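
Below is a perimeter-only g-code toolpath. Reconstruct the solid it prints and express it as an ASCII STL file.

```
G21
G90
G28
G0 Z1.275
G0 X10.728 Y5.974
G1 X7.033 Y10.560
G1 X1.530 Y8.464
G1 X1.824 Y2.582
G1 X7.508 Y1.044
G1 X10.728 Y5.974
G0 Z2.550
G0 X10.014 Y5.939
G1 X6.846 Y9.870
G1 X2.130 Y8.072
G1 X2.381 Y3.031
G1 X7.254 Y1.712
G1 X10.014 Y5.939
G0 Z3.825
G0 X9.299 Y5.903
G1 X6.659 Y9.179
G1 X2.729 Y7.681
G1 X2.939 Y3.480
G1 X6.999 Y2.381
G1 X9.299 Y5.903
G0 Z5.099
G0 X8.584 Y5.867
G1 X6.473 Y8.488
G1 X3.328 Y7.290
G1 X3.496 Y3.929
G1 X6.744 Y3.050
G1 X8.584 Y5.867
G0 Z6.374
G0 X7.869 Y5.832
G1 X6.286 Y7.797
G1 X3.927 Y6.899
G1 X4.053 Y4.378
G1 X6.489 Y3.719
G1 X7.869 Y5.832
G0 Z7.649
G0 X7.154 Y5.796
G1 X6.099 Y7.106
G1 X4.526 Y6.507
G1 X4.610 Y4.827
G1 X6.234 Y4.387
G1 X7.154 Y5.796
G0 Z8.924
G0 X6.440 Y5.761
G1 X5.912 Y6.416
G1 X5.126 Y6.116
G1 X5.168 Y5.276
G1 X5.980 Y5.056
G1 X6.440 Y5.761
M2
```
solid part
  facet normal 0.0000 0.0000 -1.0000
    outer loop
      vertex 0.931 8.855 0.000
      vertex 7.220 11.251 0.000
      vertex 11.443 6.010 0.000
    endloop
  endfacet
  facet normal 0.0000 0.0000 -1.0000
    outer loop
      vertex 1.267 2.133 0.000
      vertex 0.931 8.855 0.000
      vertex 11.443 6.010 0.000
    endloop
  endfacet
  facet normal 0.0000 0.0000 -1.0000
    outer loop
      vertex 7.763 0.375 0.000
      vertex 1.267 2.133 0.000
      vertex 11.443 6.010 0.000
    endloop
  endfacet
  facet normal 0.7090 0.5713 0.4135
    outer loop
      vertex 11.443 6.010 0.000
      vertex 7.220 11.251 0.000
      vertex 5.725 5.725 10.199
    endloop
  endfacet
  facet normal -0.3242 0.8509 0.4135
    outer loop
      vertex 7.220 11.251 0.000
      vertex 0.931 8.855 0.000
      vertex 5.725 5.725 10.199
    endloop
  endfacet
  facet normal -0.9094 -0.0455 0.4135
    outer loop
      vertex 0.931 8.855 0.000
      vertex 1.267 2.133 0.000
      vertex 5.725 5.725 10.199
    endloop
  endfacet
  facet normal -0.2379 -0.8789 0.4135
    outer loop
      vertex 1.267 2.133 0.000
      vertex 7.763 0.375 0.000
      vertex 5.725 5.725 10.199
    endloop
  endfacet
  facet normal 0.7623 -0.4979 0.4135
    outer loop
      vertex 7.763 0.375 0.000
      vertex 11.443 6.010 0.000
      vertex 5.725 5.725 10.199
    endloop
  endfacet
endsolid part

The G0 Z moves step by Δz≈1.275 mm. The G1 loops shrink linearly with z, so the solid tapers from its base footprint up to z≈10.2. Closing with a flat bottom cap and the tapered top and triangulating gives 8 facets — a regular 5-sided pyramid, base circumscribed radius ≈ 5.72 mm, apex at z ≈ 10.2 mm.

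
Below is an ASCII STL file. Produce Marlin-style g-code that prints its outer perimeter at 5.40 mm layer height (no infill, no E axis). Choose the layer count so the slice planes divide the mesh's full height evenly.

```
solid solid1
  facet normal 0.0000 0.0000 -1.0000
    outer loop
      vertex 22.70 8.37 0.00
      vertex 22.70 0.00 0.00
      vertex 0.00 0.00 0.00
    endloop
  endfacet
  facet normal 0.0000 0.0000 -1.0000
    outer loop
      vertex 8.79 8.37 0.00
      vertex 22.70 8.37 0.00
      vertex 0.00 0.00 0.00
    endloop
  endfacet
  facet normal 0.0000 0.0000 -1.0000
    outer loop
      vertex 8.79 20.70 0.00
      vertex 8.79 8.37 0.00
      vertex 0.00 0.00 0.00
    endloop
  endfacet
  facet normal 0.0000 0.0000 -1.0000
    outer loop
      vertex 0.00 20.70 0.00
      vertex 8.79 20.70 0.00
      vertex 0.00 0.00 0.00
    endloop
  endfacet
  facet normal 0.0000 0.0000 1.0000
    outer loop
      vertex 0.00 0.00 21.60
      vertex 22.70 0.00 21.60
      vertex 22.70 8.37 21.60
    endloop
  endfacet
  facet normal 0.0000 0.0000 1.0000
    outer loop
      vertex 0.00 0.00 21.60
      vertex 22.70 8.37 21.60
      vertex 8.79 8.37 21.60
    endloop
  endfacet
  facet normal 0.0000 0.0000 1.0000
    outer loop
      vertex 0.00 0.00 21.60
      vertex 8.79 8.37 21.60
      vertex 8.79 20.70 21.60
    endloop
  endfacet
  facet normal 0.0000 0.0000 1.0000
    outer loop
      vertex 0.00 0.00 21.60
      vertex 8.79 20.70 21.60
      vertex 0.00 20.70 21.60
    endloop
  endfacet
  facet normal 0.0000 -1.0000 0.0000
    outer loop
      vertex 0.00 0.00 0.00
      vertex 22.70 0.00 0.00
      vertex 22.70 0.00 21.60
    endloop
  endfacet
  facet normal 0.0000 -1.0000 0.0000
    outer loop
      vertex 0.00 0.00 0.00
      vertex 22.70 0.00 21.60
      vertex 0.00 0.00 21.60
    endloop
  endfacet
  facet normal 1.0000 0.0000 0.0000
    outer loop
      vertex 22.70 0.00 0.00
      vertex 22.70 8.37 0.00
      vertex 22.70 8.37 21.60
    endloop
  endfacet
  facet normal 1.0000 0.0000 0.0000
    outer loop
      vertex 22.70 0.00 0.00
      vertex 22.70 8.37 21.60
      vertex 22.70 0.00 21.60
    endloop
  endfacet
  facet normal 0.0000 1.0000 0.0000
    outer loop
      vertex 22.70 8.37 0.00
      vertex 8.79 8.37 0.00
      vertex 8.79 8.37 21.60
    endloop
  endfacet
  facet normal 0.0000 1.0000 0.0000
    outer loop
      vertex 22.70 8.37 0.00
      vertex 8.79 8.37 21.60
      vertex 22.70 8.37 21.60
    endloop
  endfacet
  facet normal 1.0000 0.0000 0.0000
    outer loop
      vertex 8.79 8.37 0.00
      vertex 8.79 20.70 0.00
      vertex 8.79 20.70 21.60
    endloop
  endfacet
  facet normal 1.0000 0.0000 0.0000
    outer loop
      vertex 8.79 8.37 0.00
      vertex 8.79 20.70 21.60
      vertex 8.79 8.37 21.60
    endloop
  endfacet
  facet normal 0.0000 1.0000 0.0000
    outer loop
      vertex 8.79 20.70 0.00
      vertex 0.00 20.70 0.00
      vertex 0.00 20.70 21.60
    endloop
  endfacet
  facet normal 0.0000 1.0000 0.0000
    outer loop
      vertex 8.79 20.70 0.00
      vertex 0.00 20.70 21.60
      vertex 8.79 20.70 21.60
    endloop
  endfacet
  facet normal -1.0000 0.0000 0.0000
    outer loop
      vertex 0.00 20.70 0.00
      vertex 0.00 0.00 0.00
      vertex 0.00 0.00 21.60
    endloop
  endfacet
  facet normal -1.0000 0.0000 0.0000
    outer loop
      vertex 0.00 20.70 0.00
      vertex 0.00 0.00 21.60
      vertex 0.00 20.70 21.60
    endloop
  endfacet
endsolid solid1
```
; perimeter-only toolpath
G21 ; units = mm
G90 ; absolute positioning
G28 ; home
; layer 1
G0 Z5.40
G0 X0.00 Y0.00
G1 X22.70 Y0.00
G1 X22.70 Y8.37
G1 X8.79 Y8.37
G1 X8.79 Y20.70
G1 X0.00 Y20.70
G1 X0.00 Y0.00
; layer 2
G0 Z10.80
G0 X0.00 Y0.00
G1 X22.70 Y0.00
G1 X22.70 Y8.37
G1 X8.79 Y8.37
G1 X8.79 Y20.70
G1 X0.00 Y20.70
G1 X0.00 Y0.00
; layer 3
G0 Z16.20
G0 X0.00 Y0.00
G1 X22.70 Y0.00
G1 X22.70 Y8.37
G1 X8.79 Y8.37
G1 X8.79 Y20.70
G1 X0.00 Y20.70
G1 X0.00 Y0.00
; layer 4
G0 Z21.60
G0 X0.00 Y0.00
G1 X22.70 Y0.00
G1 X22.70 Y8.37
G1 X8.79 Y8.37
G1 X8.79 Y20.70
G1 X0.00 Y20.70
G1 X0.00 Y0.00
M2 ; end

The solid is an L-shaped prism: outer 22.7 × 20.7 mm, arm thicknesses ≈ 8.37 mm (horizontal) and 8.79 mm (vertical), extruded 21.6 mm in z. Slicing at Δz = 5.40 mm — 4 equal slices spanning the solid's height, so layer i sits at z = i·h/4 — gives 4 non-empty perimeters. Each is a 6-segment closed polygon; G0 lifts to the layer z and rapids to the start vertex, then G1 traces the edges.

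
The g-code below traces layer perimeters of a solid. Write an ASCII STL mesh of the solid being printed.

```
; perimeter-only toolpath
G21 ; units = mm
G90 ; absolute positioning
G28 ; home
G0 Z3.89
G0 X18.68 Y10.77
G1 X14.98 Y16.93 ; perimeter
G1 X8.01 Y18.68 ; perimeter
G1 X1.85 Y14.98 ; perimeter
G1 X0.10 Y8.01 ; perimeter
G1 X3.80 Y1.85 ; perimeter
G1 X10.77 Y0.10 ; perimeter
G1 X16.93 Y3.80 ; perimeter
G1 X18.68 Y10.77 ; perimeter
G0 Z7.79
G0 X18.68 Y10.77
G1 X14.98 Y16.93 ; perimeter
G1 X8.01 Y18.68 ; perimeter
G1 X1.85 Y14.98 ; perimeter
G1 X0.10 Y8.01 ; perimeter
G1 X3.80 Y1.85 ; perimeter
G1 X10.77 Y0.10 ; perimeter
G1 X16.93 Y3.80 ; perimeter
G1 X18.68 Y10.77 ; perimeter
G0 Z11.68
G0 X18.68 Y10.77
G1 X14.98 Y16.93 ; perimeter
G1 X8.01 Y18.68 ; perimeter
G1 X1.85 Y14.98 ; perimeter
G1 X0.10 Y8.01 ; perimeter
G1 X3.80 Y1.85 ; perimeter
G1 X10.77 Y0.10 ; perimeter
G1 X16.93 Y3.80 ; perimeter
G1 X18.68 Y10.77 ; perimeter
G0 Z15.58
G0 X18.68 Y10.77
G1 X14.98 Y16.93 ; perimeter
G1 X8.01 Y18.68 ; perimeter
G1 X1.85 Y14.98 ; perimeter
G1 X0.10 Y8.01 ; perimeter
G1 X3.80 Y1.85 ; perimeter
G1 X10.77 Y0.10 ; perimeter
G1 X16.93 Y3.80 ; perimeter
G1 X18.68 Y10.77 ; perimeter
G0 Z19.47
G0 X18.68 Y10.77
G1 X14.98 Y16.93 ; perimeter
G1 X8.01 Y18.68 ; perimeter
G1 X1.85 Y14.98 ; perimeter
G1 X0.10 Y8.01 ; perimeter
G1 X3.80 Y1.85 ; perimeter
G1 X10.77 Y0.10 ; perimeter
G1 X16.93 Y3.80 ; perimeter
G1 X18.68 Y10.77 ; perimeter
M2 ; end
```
solid part
  facet normal 0.0000 0.0000 -1.0000
    outer loop
      vertex 8.01 18.68 0.00
      vertex 14.98 16.93 0.00
      vertex 18.68 10.77 0.00
    endloop
  endfacet
  facet normal 0.0000 0.0000 -1.0000
    outer loop
      vertex 1.85 14.98 0.00
      vertex 8.01 18.68 0.00
      vertex 18.68 10.77 0.00
    endloop
  endfacet
  facet normal 0.0000 0.0000 -1.0000
    outer loop
      vertex 0.10 8.01 0.00
      vertex 1.85 14.98 0.00
      vertex 18.68 10.77 0.00
    endloop
  endfacet
  facet normal 0.0000 0.0000 -1.0000
    outer loop
      vertex 3.80 1.85 0.00
      vertex 0.10 8.01 0.00
      vertex 18.68 10.77 0.00
    endloop
  endfacet
  facet normal 0.0000 0.0000 -1.0000
    outer loop
      vertex 10.77 0.10 0.00
      vertex 3.80 1.85 0.00
      vertex 18.68 10.77 0.00
    endloop
  endfacet
  facet normal 0.0000 0.0000 -1.0000
    outer loop
      vertex 16.93 3.80 0.00
      vertex 10.77 0.10 0.00
      vertex 18.68 10.77 0.00
    endloop
  endfacet
  facet normal 0.0000 0.0000 1.0000
    outer loop
      vertex 18.68 10.77 19.47
      vertex 14.98 16.93 19.47
      vertex 8.01 18.68 19.47
    endloop
  endfacet
  facet normal 0.0000 0.0000 1.0000
    outer loop
      vertex 18.68 10.77 19.47
      vertex 8.01 18.68 19.47
      vertex 1.85 14.98 19.47
    endloop
  endfacet
  facet normal 0.0000 0.0000 1.0000
    outer loop
      vertex 18.68 10.77 19.47
      vertex 1.85 14.98 19.47
      vertex 0.10 8.01 19.47
    endloop
  endfacet
  facet normal 0.0000 0.0000 1.0000
    outer loop
      vertex 18.68 10.77 19.47
      vertex 0.10 8.01 19.47
      vertex 3.80 1.85 19.47
    endloop
  endfacet
  facet normal 0.0000 0.0000 1.0000
    outer loop
      vertex 18.68 10.77 19.47
      vertex 3.80 1.85 19.47
      vertex 10.77 0.10 19.47
    endloop
  endfacet
  facet normal 0.0000 0.0000 1.0000
    outer loop
      vertex 18.68 10.77 19.47
      vertex 10.77 0.10 19.47
      vertex 16.93 3.80 19.47
    endloop
  endfacet
  facet normal 0.8572 0.5149 0.0000
    outer loop
      vertex 18.68 10.77 0.00
      vertex 14.98 16.93 0.00
      vertex 14.98 16.93 19.47
    endloop
  endfacet
  facet normal 0.8572 0.5149 0.0000
    outer loop
      vertex 18.68 10.77 0.00
      vertex 14.98 16.93 19.47
      vertex 18.68 10.77 19.47
    endloop
  endfacet
  facet normal 0.2435 0.9699 0.0000
    outer loop
      vertex 14.98 16.93 0.00
      vertex 8.01 18.68 0.00
      vertex 8.01 18.68 19.47
    endloop
  endfacet
  facet normal 0.2435 0.9699 0.0000
    outer loop
      vertex 14.98 16.93 0.00
      vertex 8.01 18.68 19.47
      vertex 14.98 16.93 19.47
    endloop
  endfacet
  facet normal -0.5149 0.8572 0.0000
    outer loop
      vertex 8.01 18.68 0.00
      vertex 1.85 14.98 0.00
      vertex 1.85 14.98 19.47
    endloop
  endfacet
  facet normal -0.5149 0.8572 0.0000
    outer loop
      vertex 8.01 18.68 0.00
      vertex 1.85 14.98 19.47
      vertex 8.01 18.68 19.47
    endloop
  endfacet
  facet normal -0.9699 0.2435 0.0000
    outer loop
      vertex 1.85 14.98 0.00
      vertex 0.10 8.01 0.00
      vertex 0.10 8.01 19.47
    endloop
  endfacet
  facet normal -0.9699 0.2435 0.0000
    outer loop
      vertex 1.85 14.98 0.00
      vertex 0.10 8.01 19.47
      vertex 1.85 14.98 19.47
    endloop
  endfacet
  facet normal -0.8572 -0.5149 0.0000
    outer loop
      vertex 0.10 8.01 0.00
      vertex 3.80 1.85 0.00
      vertex 3.80 1.85 19.47
    endloop
  endfacet
  facet normal -0.8572 -0.5149 0.0000
    outer loop
      vertex 0.10 8.01 0.00
      vertex 3.80 1.85 19.47
      vertex 0.10 8.01 19.47
    endloop
  endfacet
  facet normal -0.2435 -0.9699 0.0000
    outer loop
      vertex 3.80 1.85 0.00
      vertex 10.77 0.10 0.00
      vertex 10.77 0.10 19.47
    endloop
  endfacet
  facet normal -0.2435 -0.9699 0.0000
    outer loop
      vertex 3.80 1.85 0.00
      vertex 10.77 0.10 19.47
      vertex 3.80 1.85 19.47
    endloop
  endfacet
  facet normal 0.5149 -0.8572 0.0000
    outer loop
      vertex 10.77 0.10 0.00
      vertex 16.93 3.80 0.00
      vertex 16.93 3.80 19.47
    endloop
  endfacet
  facet normal 0.5149 -0.8572 0.0000
    outer loop
      vertex 10.77 0.10 0.00
      vertex 16.93 3.80 19.47
      vertex 10.77 0.10 19.47
    endloop
  endfacet
  facet normal 0.9699 -0.2435 0.0000
    outer loop
      vertex 16.93 3.80 0.00
      vertex 18.68 10.77 0.00
      vertex 18.68 10.77 19.47
    endloop
  endfacet
  facet normal 0.9699 -0.2435 0.0000
    outer loop
      vertex 16.93 3.80 0.00
      vertex 18.68 10.77 19.47
      vertex 16.93 3.80 19.47
    endloop
  endfacet
endsolid part

The G0 Z moves step by Δz≈3.89 mm. Every layer's G1 loop is the same polygon, so the solid is a straight extrusion of it from z=0 to z≈19.5. Closing with flat bottom and top caps and triangulating gives 28 facets — a regular 8-sided prism (a cylinder approximated with 8 flat sides), circumscribed radius ≈ 9.39 mm, height ≈ 19.5 mm.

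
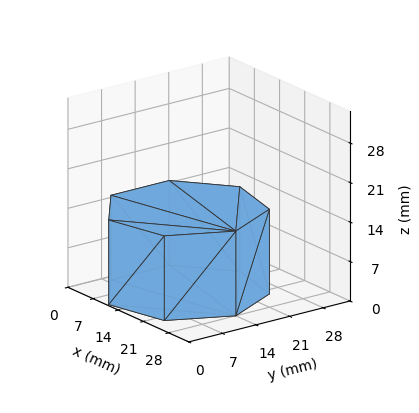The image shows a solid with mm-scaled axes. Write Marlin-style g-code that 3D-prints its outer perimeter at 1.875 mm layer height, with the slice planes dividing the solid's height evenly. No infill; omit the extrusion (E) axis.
Reading the render: the shape is a regular 7-sided prism (a cylinder approximated with 7 flat sides), circumscribed radius ≈ 14 mm, height ≈ 15 mm (dimensions read to the nearest mm from the axis ticks). For the g-code, the solid's height is divided into equal slices at the stated Δz and each level perimeter traced with G1 moves after a G0 lift.

; perimeter-only toolpath
G21 ; units = mm
G90 ; absolute positioning
G28 ; home
; layer 1
G0 Z1.875
G0 X28.000 Y14.000
G1 X22.729 Y24.946
G1 X10.885 Y27.649
G1 X1.386 Y20.074
G1 X1.386 Y7.926
G1 X10.885 Y0.351
G1 X22.729 Y3.054
G1 X28.000 Y14.000
; layer 2
G0 Z3.750
G0 X28.000 Y14.000
G1 X22.729 Y24.946
G1 X10.885 Y27.649
G1 X1.386 Y20.074
G1 X1.386 Y7.926
G1 X10.885 Y0.351
G1 X22.729 Y3.054
G1 X28.000 Y14.000
; layer 3
G0 Z5.625
G0 X28.000 Y14.000
G1 X22.729 Y24.946
G1 X10.885 Y27.649
G1 X1.386 Y20.074
G1 X1.386 Y7.926
G1 X10.885 Y0.351
G1 X22.729 Y3.054
G1 X28.000 Y14.000
; layer 4
G0 Z7.500
G0 X28.000 Y14.000
G1 X22.729 Y24.946
G1 X10.885 Y27.649
G1 X1.386 Y20.074
G1 X1.386 Y7.926
G1 X10.885 Y0.351
G1 X22.729 Y3.054
G1 X28.000 Y14.000
; layer 5
G0 Z9.375
G0 X28.000 Y14.000
G1 X22.729 Y24.946
G1 X10.885 Y27.649
G1 X1.386 Y20.074
G1 X1.386 Y7.926
G1 X10.885 Y0.351
G1 X22.729 Y3.054
G1 X28.000 Y14.000
; layer 6
G0 Z11.250
G0 X28.000 Y14.000
G1 X22.729 Y24.946
G1 X10.885 Y27.649
G1 X1.386 Y20.074
G1 X1.386 Y7.926
G1 X10.885 Y0.351
G1 X22.729 Y3.054
G1 X28.000 Y14.000
; layer 7
G0 Z13.125
G0 X28.000 Y14.000
G1 X22.729 Y24.946
G1 X10.885 Y27.649
G1 X1.386 Y20.074
G1 X1.386 Y7.926
G1 X10.885 Y0.351
G1 X22.729 Y3.054
G1 X28.000 Y14.000
; layer 8
G0 Z15.000
G0 X28.000 Y14.000
G1 X22.729 Y24.946
G1 X10.885 Y27.649
G1 X1.386 Y20.074
G1 X1.386 Y7.926
G1 X10.885 Y0.351
G1 X22.729 Y3.054
G1 X28.000 Y14.000
M2 ; end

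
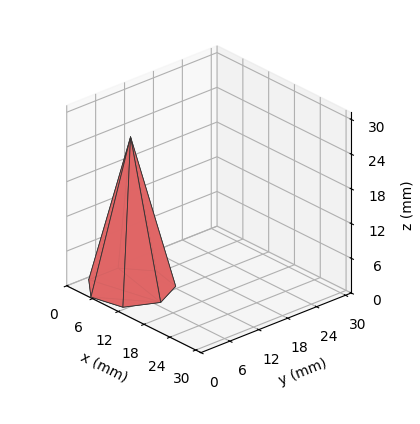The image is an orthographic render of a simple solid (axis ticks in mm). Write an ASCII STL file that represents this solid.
Reading the render: the shape is a regular 7-sided pyramid, base circumscribed radius ≈ 7 mm, apex at z ≈ 26 mm (dimensions read to the nearest mm from the axis ticks). For the STL, each face is triangulated and given an outward normal.

solid part
  facet normal 0.0000 0.0000 -1.0000
    outer loop
      vertex 5.44 13.82 0.00
      vertex 11.36 12.47 0.00
      vertex 14.00 7.00 0.00
    endloop
  endfacet
  facet normal 0.0000 0.0000 -1.0000
    outer loop
      vertex 0.69 10.04 0.00
      vertex 5.44 13.82 0.00
      vertex 14.00 7.00 0.00
    endloop
  endfacet
  facet normal 0.0000 0.0000 -1.0000
    outer loop
      vertex 0.69 3.96 0.00
      vertex 0.69 10.04 0.00
      vertex 14.00 7.00 0.00
    endloop
  endfacet
  facet normal 0.0000 0.0000 -1.0000
    outer loop
      vertex 5.44 0.18 0.00
      vertex 0.69 3.96 0.00
      vertex 14.00 7.00 0.00
    endloop
  endfacet
  facet normal 0.0000 0.0000 -1.0000
    outer loop
      vertex 11.36 1.53 0.00
      vertex 5.44 0.18 0.00
      vertex 14.00 7.00 0.00
    endloop
  endfacet
  facet normal 0.8752 0.4224 0.2356
    outer loop
      vertex 14.00 7.00 0.00
      vertex 11.36 12.47 0.00
      vertex 7.00 7.00 26.00
    endloop
  endfacet
  facet normal 0.2161 0.9475 0.2356
    outer loop
      vertex 11.36 12.47 0.00
      vertex 5.44 13.82 0.00
      vertex 7.00 7.00 26.00
    endloop
  endfacet
  facet normal -0.6051 0.7604 0.2358
    outer loop
      vertex 5.44 13.82 0.00
      vertex 0.69 10.04 0.00
      vertex 7.00 7.00 26.00
    endloop
  endfacet
  facet normal -0.9718 0.0000 0.2358
    outer loop
      vertex 0.69 10.04 0.00
      vertex 0.69 3.96 0.00
      vertex 7.00 7.00 26.00
    endloop
  endfacet
  facet normal -0.6051 -0.7604 0.2358
    outer loop
      vertex 0.69 3.96 0.00
      vertex 5.44 0.18 0.00
      vertex 7.00 7.00 26.00
    endloop
  endfacet
  facet normal 0.2161 -0.9475 0.2356
    outer loop
      vertex 5.44 0.18 0.00
      vertex 11.36 1.53 0.00
      vertex 7.00 7.00 26.00
    endloop
  endfacet
  facet normal 0.8752 -0.4224 0.2356
    outer loop
      vertex 11.36 1.53 0.00
      vertex 14.00 7.00 0.00
      vertex 7.00 7.00 26.00
    endloop
  endfacet
endsolid part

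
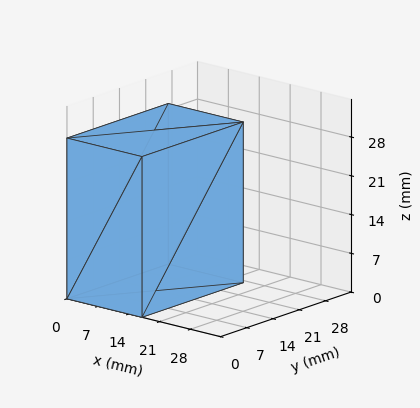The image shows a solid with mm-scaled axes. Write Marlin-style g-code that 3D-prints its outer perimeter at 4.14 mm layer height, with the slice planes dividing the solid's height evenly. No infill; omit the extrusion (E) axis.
Reading the render: the shape is a rectangular box, roughly 17 × 27 mm footprint and 29 mm tall (dimensions read to the nearest mm from the axis ticks). For the g-code, the solid's height is divided into equal slices at the stated Δz and each level perimeter traced with G1 moves after a G0 lift.

; perimeter-only toolpath
G21 ; units = mm
G90 ; absolute positioning
G28 ; home
; layer 1
G0 Z4.14
G0 X0.00 Y0.00
G1 X17.00 Y0.00
G1 X17.00 Y27.00
G1 X0.00 Y27.00
G1 X0.00 Y0.00
; layer 2
G0 Z8.29
G0 X0.00 Y0.00
G1 X17.00 Y0.00
G1 X17.00 Y27.00
G1 X0.00 Y27.00
G1 X0.00 Y0.00
; layer 3
G0 Z12.43
G0 X0.00 Y0.00
G1 X17.00 Y0.00
G1 X17.00 Y27.00
G1 X0.00 Y27.00
G1 X0.00 Y0.00
; layer 4
G0 Z16.57
G0 X0.00 Y0.00
G1 X17.00 Y0.00
G1 X17.00 Y27.00
G1 X0.00 Y27.00
G1 X0.00 Y0.00
; layer 5
G0 Z20.71
G0 X0.00 Y0.00
G1 X17.00 Y0.00
G1 X17.00 Y27.00
G1 X0.00 Y27.00
G1 X0.00 Y0.00
; layer 6
G0 Z24.86
G0 X0.00 Y0.00
G1 X17.00 Y0.00
G1 X17.00 Y27.00
G1 X0.00 Y27.00
G1 X0.00 Y0.00
; layer 7
G0 Z29.00
G0 X0.00 Y0.00
G1 X17.00 Y0.00
G1 X17.00 Y27.00
G1 X0.00 Y27.00
G1 X0.00 Y0.00
M2 ; end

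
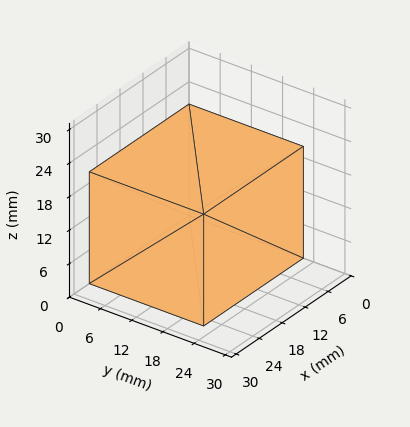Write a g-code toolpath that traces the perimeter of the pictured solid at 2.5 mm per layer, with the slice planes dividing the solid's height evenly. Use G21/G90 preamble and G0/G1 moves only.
Reading the render: the shape is a rectangular box, roughly 26 × 22 mm footprint and 20 mm tall (dimensions read to the nearest mm from the axis ticks). For the g-code, the solid's height is divided into equal slices at the stated Δz and each level perimeter traced with G1 moves after a G0 lift.

; perimeter-only toolpath
G21 ; units = mm
G90 ; absolute positioning
G28 ; home
; layer 1
G0 Z2.5
G0 X0.0 Y0.0
G1 X26.0 Y0.0
G1 X26.0 Y22.0
G1 X0.0 Y22.0
G1 X0.0 Y0.0
; layer 2
G0 Z5.0
G0 X0.0 Y0.0
G1 X26.0 Y0.0
G1 X26.0 Y22.0
G1 X0.0 Y22.0
G1 X0.0 Y0.0
; layer 3
G0 Z7.5
G0 X0.0 Y0.0
G1 X26.0 Y0.0
G1 X26.0 Y22.0
G1 X0.0 Y22.0
G1 X0.0 Y0.0
; layer 4
G0 Z10.0
G0 X0.0 Y0.0
G1 X26.0 Y0.0
G1 X26.0 Y22.0
G1 X0.0 Y22.0
G1 X0.0 Y0.0
; layer 5
G0 Z12.5
G0 X0.0 Y0.0
G1 X26.0 Y0.0
G1 X26.0 Y22.0
G1 X0.0 Y22.0
G1 X0.0 Y0.0
; layer 6
G0 Z15.0
G0 X0.0 Y0.0
G1 X26.0 Y0.0
G1 X26.0 Y22.0
G1 X0.0 Y22.0
G1 X0.0 Y0.0
; layer 7
G0 Z17.5
G0 X0.0 Y0.0
G1 X26.0 Y0.0
G1 X26.0 Y22.0
G1 X0.0 Y22.0
G1 X0.0 Y0.0
; layer 8
G0 Z20.0
G0 X0.0 Y0.0
G1 X26.0 Y0.0
G1 X26.0 Y22.0
G1 X0.0 Y22.0
G1 X0.0 Y0.0
M2 ; end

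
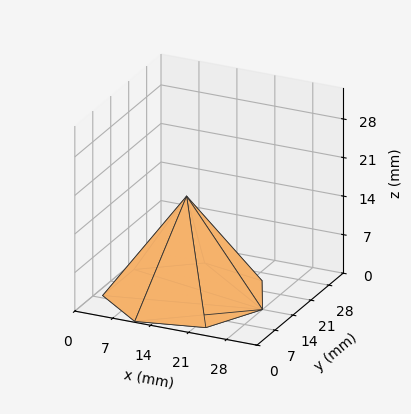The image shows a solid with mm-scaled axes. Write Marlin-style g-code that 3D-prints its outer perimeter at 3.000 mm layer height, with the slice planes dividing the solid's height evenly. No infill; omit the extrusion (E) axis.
Reading the render: the shape is a regular 7-sided pyramid, base circumscribed radius ≈ 14 mm, apex at z ≈ 18 mm (dimensions read to the nearest mm from the axis ticks). For the g-code, the solid's height is divided into equal slices at the stated Δz and each level perimeter traced with G1 moves after a G0 lift.

; perimeter-only toolpath
G21 ; units = mm
G90 ; absolute positioning
G28 ; home
; layer 1
G0 Z3.000
G0 X25.667 Y14.000
G1 X21.274 Y23.122
G1 X11.404 Y25.374
G1 X3.488 Y19.062
G1 X3.488 Y8.938
G1 X11.404 Y2.626
G1 X21.274 Y4.878
G1 X25.667 Y14.000
; layer 2
G0 Z6.000
G0 X23.333 Y14.000
G1 X19.819 Y21.297
G1 X11.923 Y23.099
G1 X5.591 Y18.049
G1 X5.591 Y9.951
G1 X11.923 Y4.901
G1 X19.819 Y6.703
G1 X23.333 Y14.000
; layer 3
G0 Z9.000
G0 X21.000 Y14.000
G1 X18.364 Y19.473
G1 X12.442 Y20.825
G1 X7.693 Y17.037
G1 X7.693 Y10.963
G1 X12.442 Y7.175
G1 X18.364 Y8.527
G1 X21.000 Y14.000
; layer 4
G0 Z12.000
G0 X18.667 Y14.000
G1 X16.910 Y17.649
G1 X12.962 Y18.550
G1 X9.795 Y16.025
G1 X9.795 Y11.975
G1 X12.962 Y9.450
G1 X16.910 Y10.351
G1 X18.667 Y14.000
; layer 5
G0 Z15.000
G0 X16.333 Y14.000
G1 X15.455 Y15.824
G1 X13.481 Y16.275
G1 X11.898 Y15.012
G1 X11.898 Y12.988
G1 X13.481 Y11.725
G1 X15.455 Y12.176
G1 X16.333 Y14.000
M2 ; end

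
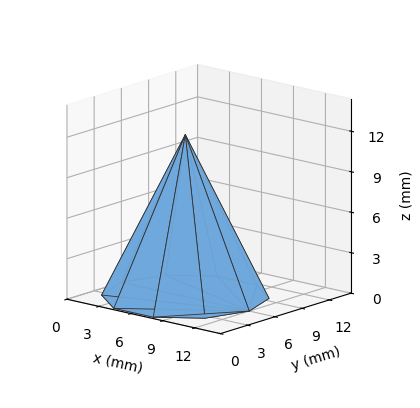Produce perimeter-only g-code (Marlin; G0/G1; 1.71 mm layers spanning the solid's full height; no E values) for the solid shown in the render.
Reading the render: the shape is a regular 10-sided pyramid, base circumscribed radius ≈ 6 mm, apex at z ≈ 12 mm (dimensions read to the nearest mm from the axis ticks). For the g-code, the solid's height is divided into equal slices at the stated Δz and each level perimeter traced with G1 moves after a G0 lift.

; perimeter-only toolpath
G21 ; units = mm
G90 ; absolute positioning
G28 ; home
; layer 1
G0 Z1.71
G0 X11.14 Y6.00
G1 X10.16 Y9.03
G1 X7.59 Y10.89
G1 X4.41 Y10.89
G1 X1.84 Y9.03
G1 X0.86 Y6.00
G1 X1.84 Y2.97
G1 X4.41 Y1.11
G1 X7.59 Y1.11
G1 X10.16 Y2.97
G1 X11.14 Y6.00
; layer 2
G0 Z3.43
G0 X10.29 Y6.00
G1 X9.46 Y8.52
G1 X7.32 Y10.08
G1 X4.68 Y10.08
G1 X2.54 Y8.52
G1 X1.71 Y6.00
G1 X2.54 Y3.48
G1 X4.68 Y1.92
G1 X7.32 Y1.92
G1 X9.46 Y3.48
G1 X10.29 Y6.00
; layer 3
G0 Z5.14
G0 X9.43 Y6.00
G1 X8.77 Y8.02
G1 X7.06 Y9.26
G1 X4.94 Y9.26
G1 X3.23 Y8.02
G1 X2.57 Y6.00
G1 X3.23 Y3.98
G1 X4.94 Y2.74
G1 X7.06 Y2.74
G1 X8.77 Y3.98
G1 X9.43 Y6.00
; layer 4
G0 Z6.86
G0 X8.57 Y6.00
G1 X8.08 Y7.51
G1 X6.79 Y8.45
G1 X5.21 Y8.45
G1 X3.92 Y7.51
G1 X3.43 Y6.00
G1 X3.92 Y4.49
G1 X5.21 Y3.55
G1 X6.79 Y3.55
G1 X8.08 Y4.49
G1 X8.57 Y6.00
; layer 5
G0 Z8.57
G0 X7.71 Y6.00
G1 X7.39 Y7.01
G1 X6.53 Y7.63
G1 X5.47 Y7.63
G1 X4.61 Y7.01
G1 X4.29 Y6.00
G1 X4.61 Y4.99
G1 X5.47 Y4.37
G1 X6.53 Y4.37
G1 X7.39 Y4.99
G1 X7.71 Y6.00
; layer 6
G0 Z10.29
G0 X6.86 Y6.00
G1 X6.69 Y6.50
G1 X6.26 Y6.82
G1 X5.74 Y6.82
G1 X5.31 Y6.50
G1 X5.14 Y6.00
G1 X5.31 Y5.50
G1 X5.74 Y5.18
G1 X6.26 Y5.18
G1 X6.69 Y5.50
G1 X6.86 Y6.00
M2 ; end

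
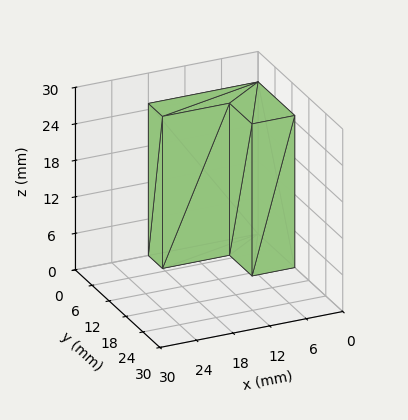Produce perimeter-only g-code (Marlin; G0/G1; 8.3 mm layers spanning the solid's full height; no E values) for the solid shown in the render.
Reading the render: the shape is an L-shaped prism: outer 18 × 13 mm, arm thicknesses ≈ 5 mm (horizontal) and 7 mm (vertical), extruded 25 mm in z (dimensions read to the nearest mm from the axis ticks). For the g-code, the solid's height is divided into equal slices at the stated Δz and each level perimeter traced with G1 moves after a G0 lift.

; perimeter-only toolpath
G21 ; units = mm
G90 ; absolute positioning
G28 ; home
; layer 1
G0 Z8.3
G0 X0.0 Y0.0
G1 X18.0 Y0.0
G1 X18.0 Y5.0
G1 X7.0 Y5.0
G1 X7.0 Y13.0
G1 X0.0 Y13.0
G1 X0.0 Y0.0
; layer 2
G0 Z16.7
G0 X0.0 Y0.0
G1 X18.0 Y0.0
G1 X18.0 Y5.0
G1 X7.0 Y5.0
G1 X7.0 Y13.0
G1 X0.0 Y13.0
G1 X0.0 Y0.0
; layer 3
G0 Z25.0
G0 X0.0 Y0.0
G1 X18.0 Y0.0
G1 X18.0 Y5.0
G1 X7.0 Y5.0
G1 X7.0 Y13.0
G1 X0.0 Y13.0
G1 X0.0 Y0.0
M2 ; end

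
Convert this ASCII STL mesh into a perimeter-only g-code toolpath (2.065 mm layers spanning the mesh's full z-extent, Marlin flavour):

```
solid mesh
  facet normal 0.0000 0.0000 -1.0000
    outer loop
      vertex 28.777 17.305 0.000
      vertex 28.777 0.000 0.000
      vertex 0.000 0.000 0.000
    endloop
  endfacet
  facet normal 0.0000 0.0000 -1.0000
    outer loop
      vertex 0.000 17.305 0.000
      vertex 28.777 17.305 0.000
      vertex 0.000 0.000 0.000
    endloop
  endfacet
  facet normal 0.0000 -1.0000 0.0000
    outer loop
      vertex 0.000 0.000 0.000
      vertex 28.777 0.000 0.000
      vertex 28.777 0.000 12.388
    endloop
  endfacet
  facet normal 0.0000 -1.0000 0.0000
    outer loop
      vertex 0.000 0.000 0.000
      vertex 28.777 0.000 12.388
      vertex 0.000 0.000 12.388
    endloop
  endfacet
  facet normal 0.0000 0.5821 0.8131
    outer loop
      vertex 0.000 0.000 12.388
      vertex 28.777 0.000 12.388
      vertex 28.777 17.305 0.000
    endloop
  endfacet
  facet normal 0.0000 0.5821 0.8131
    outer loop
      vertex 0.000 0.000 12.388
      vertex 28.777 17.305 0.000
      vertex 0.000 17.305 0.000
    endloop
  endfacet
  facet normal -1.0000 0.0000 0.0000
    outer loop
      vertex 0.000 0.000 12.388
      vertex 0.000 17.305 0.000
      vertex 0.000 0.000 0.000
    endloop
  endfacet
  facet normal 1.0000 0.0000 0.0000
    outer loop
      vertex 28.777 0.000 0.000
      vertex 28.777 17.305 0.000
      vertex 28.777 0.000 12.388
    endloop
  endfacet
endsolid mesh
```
; perimeter-only toolpath
G21 ; units = mm
G90 ; absolute positioning
G28 ; home
; layer 1
G0 Z2.065
G0 X0.000 Y0.000
G1 X28.777 Y0.000
G1 X28.777 Y14.421
G1 X0.000 Y14.421
G1 X0.000 Y0.000
; layer 2
G0 Z4.129
G0 X0.000 Y0.000
G1 X28.777 Y0.000
G1 X28.777 Y11.537
G1 X0.000 Y11.537
G1 X0.000 Y0.000
; layer 3
G0 Z6.194
G0 X0.000 Y0.000
G1 X28.777 Y0.000
G1 X28.777 Y8.652
G1 X0.000 Y8.652
G1 X0.000 Y0.000
; layer 4
G0 Z8.259
G0 X0.000 Y0.000
G1 X28.777 Y0.000
G1 X28.777 Y5.768
G1 X0.000 Y5.768
G1 X0.000 Y0.000
; layer 5
G0 Z10.323
G0 X0.000 Y0.000
G1 X28.777 Y0.000
G1 X28.777 Y2.884
G1 X0.000 Y2.884
G1 X0.000 Y0.000
M2 ; end

The solid is a wedge (ramp): 28.8 × 17.3 mm base, rising to 12.4 mm along the y=0 edge and sloping linearly to z=0 at y=17.3. Slicing at Δz = 2.065 mm — 6 equal slices spanning the solid's height, so layer i sits at z = i·h/6 — gives 5 non-empty perimeters. Each is a 4-segment closed polygon; G0 lifts to the layer z and rapids to the start vertex, then G1 traces the edges. The cross-section shrinks linearly with z (the slice at the apex is degenerate and omitted).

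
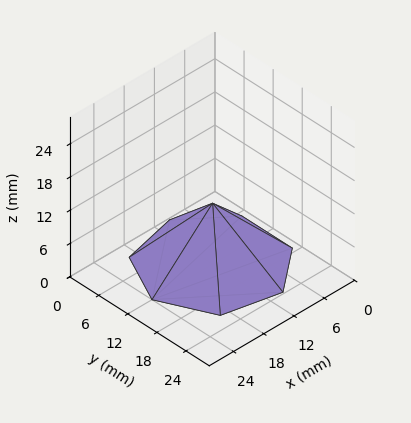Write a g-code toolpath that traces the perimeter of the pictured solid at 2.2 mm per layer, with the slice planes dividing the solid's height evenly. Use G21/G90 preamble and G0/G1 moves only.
Reading the render: the shape is a regular 7-sided pyramid, base circumscribed radius ≈ 12 mm, apex at z ≈ 11 mm (dimensions read to the nearest mm from the axis ticks). For the g-code, the solid's height is divided into equal slices at the stated Δz and each level perimeter traced with G1 moves after a G0 lift.

; perimeter-only toolpath
G21 ; units = mm
G90 ; absolute positioning
G28 ; home
; layer 1
G0 Z2.2
G0 X21.6 Y12.0
G1 X18.0 Y19.5
G1 X9.8 Y21.4
G1 X3.4 Y16.2
G1 X3.4 Y7.8
G1 X9.8 Y2.6
G1 X18.0 Y4.5
G1 X21.6 Y12.0
; layer 2
G0 Z4.4
G0 X19.2 Y12.0
G1 X16.5 Y17.6
G1 X10.4 Y19.0
G1 X5.5 Y15.1
G1 X5.5 Y8.9
G1 X10.4 Y5.0
G1 X16.5 Y6.4
G1 X19.2 Y12.0
; layer 3
G0 Z6.6
G0 X16.8 Y12.0
G1 X15.0 Y15.8
G1 X10.9 Y16.7
G1 X7.7 Y14.1
G1 X7.7 Y9.9
G1 X10.9 Y7.3
G1 X15.0 Y8.2
G1 X16.8 Y12.0
; layer 4
G0 Z8.8
G0 X14.4 Y12.0
G1 X13.5 Y13.9
G1 X11.5 Y14.3
G1 X9.8 Y13.0
G1 X9.8 Y11.0
G1 X11.5 Y9.7
G1 X13.5 Y10.1
G1 X14.4 Y12.0
M2 ; end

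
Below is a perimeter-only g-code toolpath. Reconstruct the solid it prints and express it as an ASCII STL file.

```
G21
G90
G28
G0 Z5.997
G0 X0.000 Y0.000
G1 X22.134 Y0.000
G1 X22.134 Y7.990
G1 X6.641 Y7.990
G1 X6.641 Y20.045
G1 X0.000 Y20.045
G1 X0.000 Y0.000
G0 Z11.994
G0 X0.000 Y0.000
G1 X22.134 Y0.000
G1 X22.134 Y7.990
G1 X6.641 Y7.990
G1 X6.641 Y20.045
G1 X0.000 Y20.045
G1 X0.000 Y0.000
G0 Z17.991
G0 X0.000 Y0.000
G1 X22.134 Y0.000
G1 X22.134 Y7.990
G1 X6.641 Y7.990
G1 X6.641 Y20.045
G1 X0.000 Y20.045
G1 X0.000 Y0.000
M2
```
solid part
  facet normal 0.0000 0.0000 -1.0000
    outer loop
      vertex 22.134 7.990 0.000
      vertex 22.134 0.000 0.000
      vertex 0.000 0.000 0.000
    endloop
  endfacet
  facet normal 0.0000 0.0000 -1.0000
    outer loop
      vertex 6.641 7.990 0.000
      vertex 22.134 7.990 0.000
      vertex 0.000 0.000 0.000
    endloop
  endfacet
  facet normal 0.0000 0.0000 -1.0000
    outer loop
      vertex 6.641 20.045 0.000
      vertex 6.641 7.990 0.000
      vertex 0.000 0.000 0.000
    endloop
  endfacet
  facet normal 0.0000 0.0000 -1.0000
    outer loop
      vertex 0.000 20.045 0.000
      vertex 6.641 20.045 0.000
      vertex 0.000 0.000 0.000
    endloop
  endfacet
  facet normal 0.0000 0.0000 1.0000
    outer loop
      vertex 0.000 0.000 17.991
      vertex 22.134 0.000 17.991
      vertex 22.134 7.990 17.991
    endloop
  endfacet
  facet normal 0.0000 0.0000 1.0000
    outer loop
      vertex 0.000 0.000 17.991
      vertex 22.134 7.990 17.991
      vertex 6.641 7.990 17.991
    endloop
  endfacet
  facet normal 0.0000 0.0000 1.0000
    outer loop
      vertex 0.000 0.000 17.991
      vertex 6.641 7.990 17.991
      vertex 6.641 20.045 17.991
    endloop
  endfacet
  facet normal 0.0000 0.0000 1.0000
    outer loop
      vertex 0.000 0.000 17.991
      vertex 6.641 20.045 17.991
      vertex 0.000 20.045 17.991
    endloop
  endfacet
  facet normal 0.0000 -1.0000 0.0000
    outer loop
      vertex 0.000 0.000 0.000
      vertex 22.134 0.000 0.000
      vertex 22.134 0.000 17.991
    endloop
  endfacet
  facet normal 0.0000 -1.0000 0.0000
    outer loop
      vertex 0.000 0.000 0.000
      vertex 22.134 0.000 17.991
      vertex 0.000 0.000 17.991
    endloop
  endfacet
  facet normal 1.0000 0.0000 0.0000
    outer loop
      vertex 22.134 0.000 0.000
      vertex 22.134 7.990 0.000
      vertex 22.134 7.990 17.991
    endloop
  endfacet
  facet normal 1.0000 0.0000 0.0000
    outer loop
      vertex 22.134 0.000 0.000
      vertex 22.134 7.990 17.991
      vertex 22.134 0.000 17.991
    endloop
  endfacet
  facet normal 0.0000 1.0000 0.0000
    outer loop
      vertex 22.134 7.990 0.000
      vertex 6.641 7.990 0.000
      vertex 6.641 7.990 17.991
    endloop
  endfacet
  facet normal 0.0000 1.0000 0.0000
    outer loop
      vertex 22.134 7.990 0.000
      vertex 6.641 7.990 17.991
      vertex 22.134 7.990 17.991
    endloop
  endfacet
  facet normal 1.0000 0.0000 0.0000
    outer loop
      vertex 6.641 7.990 0.000
      vertex 6.641 20.045 0.000
      vertex 6.641 20.045 17.991
    endloop
  endfacet
  facet normal 1.0000 0.0000 0.0000
    outer loop
      vertex 6.641 7.990 0.000
      vertex 6.641 20.045 17.991
      vertex 6.641 7.990 17.991
    endloop
  endfacet
  facet normal 0.0000 1.0000 0.0000
    outer loop
      vertex 6.641 20.045 0.000
      vertex 0.000 20.045 0.000
      vertex 0.000 20.045 17.991
    endloop
  endfacet
  facet normal 0.0000 1.0000 0.0000
    outer loop
      vertex 6.641 20.045 0.000
      vertex 0.000 20.045 17.991
      vertex 6.641 20.045 17.991
    endloop
  endfacet
  facet normal -1.0000 0.0000 0.0000
    outer loop
      vertex 0.000 20.045 0.000
      vertex 0.000 0.000 0.000
      vertex 0.000 0.000 17.991
    endloop
  endfacet
  facet normal -1.0000 0.0000 0.0000
    outer loop
      vertex 0.000 20.045 0.000
      vertex 0.000 0.000 17.991
      vertex 0.000 20.045 17.991
    endloop
  endfacet
endsolid part

The G0 Z moves step by Δz≈5.997 mm. Every layer's G1 loop is the same polygon, so the solid is a straight extrusion of it from z=0 to z≈18. Closing with flat bottom and top caps and triangulating gives 20 facets — an L-shaped prism: outer 22.1 × 20 mm, arm thicknesses ≈ 7.99 mm (horizontal) and 6.64 mm (vertical), extruded 18 mm in z.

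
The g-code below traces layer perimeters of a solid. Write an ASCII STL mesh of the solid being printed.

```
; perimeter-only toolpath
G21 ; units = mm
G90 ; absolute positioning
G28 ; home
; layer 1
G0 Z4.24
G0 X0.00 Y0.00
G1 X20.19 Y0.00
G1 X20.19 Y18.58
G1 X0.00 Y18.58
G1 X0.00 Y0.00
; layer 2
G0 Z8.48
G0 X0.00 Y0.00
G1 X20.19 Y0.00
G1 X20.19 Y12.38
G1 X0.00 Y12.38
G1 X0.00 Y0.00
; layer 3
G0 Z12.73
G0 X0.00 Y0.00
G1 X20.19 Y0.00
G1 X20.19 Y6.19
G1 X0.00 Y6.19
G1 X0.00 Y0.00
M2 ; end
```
solid part
  facet normal 0.0000 0.0000 -1.0000
    outer loop
      vertex 20.19 24.77 0.00
      vertex 20.19 0.00 0.00
      vertex 0.00 0.00 0.00
    endloop
  endfacet
  facet normal 0.0000 0.0000 -1.0000
    outer loop
      vertex 0.00 24.77 0.00
      vertex 20.19 24.77 0.00
      vertex 0.00 0.00 0.00
    endloop
  endfacet
  facet normal 0.0000 -1.0000 0.0000
    outer loop
      vertex 0.00 0.00 0.00
      vertex 20.19 0.00 0.00
      vertex 20.19 0.00 16.97
    endloop
  endfacet
  facet normal 0.0000 -1.0000 0.0000
    outer loop
      vertex 0.00 0.00 0.00
      vertex 20.19 0.00 16.97
      vertex 0.00 0.00 16.97
    endloop
  endfacet
  facet normal 0.0000 0.5652 0.8250
    outer loop
      vertex 0.00 0.00 16.97
      vertex 20.19 0.00 16.97
      vertex 20.19 24.77 0.00
    endloop
  endfacet
  facet normal 0.0000 0.5652 0.8250
    outer loop
      vertex 0.00 0.00 16.97
      vertex 20.19 24.77 0.00
      vertex 0.00 24.77 0.00
    endloop
  endfacet
  facet normal -1.0000 0.0000 0.0000
    outer loop
      vertex 0.00 0.00 16.97
      vertex 0.00 24.77 0.00
      vertex 0.00 0.00 0.00
    endloop
  endfacet
  facet normal 1.0000 0.0000 0.0000
    outer loop
      vertex 20.19 0.00 0.00
      vertex 20.19 24.77 0.00
      vertex 20.19 0.00 16.97
    endloop
  endfacet
endsolid part

The G0 Z moves step by Δz≈4.24 mm. The G1 loops shrink linearly with z, so the solid tapers from its base footprint up to z≈17. Closing with a flat bottom cap and the tapered top and triangulating gives 8 facets — a wedge (ramp): 20.2 × 24.8 mm base, rising to 17 mm along the y=0 edge and sloping linearly to z=0 at y=24.8.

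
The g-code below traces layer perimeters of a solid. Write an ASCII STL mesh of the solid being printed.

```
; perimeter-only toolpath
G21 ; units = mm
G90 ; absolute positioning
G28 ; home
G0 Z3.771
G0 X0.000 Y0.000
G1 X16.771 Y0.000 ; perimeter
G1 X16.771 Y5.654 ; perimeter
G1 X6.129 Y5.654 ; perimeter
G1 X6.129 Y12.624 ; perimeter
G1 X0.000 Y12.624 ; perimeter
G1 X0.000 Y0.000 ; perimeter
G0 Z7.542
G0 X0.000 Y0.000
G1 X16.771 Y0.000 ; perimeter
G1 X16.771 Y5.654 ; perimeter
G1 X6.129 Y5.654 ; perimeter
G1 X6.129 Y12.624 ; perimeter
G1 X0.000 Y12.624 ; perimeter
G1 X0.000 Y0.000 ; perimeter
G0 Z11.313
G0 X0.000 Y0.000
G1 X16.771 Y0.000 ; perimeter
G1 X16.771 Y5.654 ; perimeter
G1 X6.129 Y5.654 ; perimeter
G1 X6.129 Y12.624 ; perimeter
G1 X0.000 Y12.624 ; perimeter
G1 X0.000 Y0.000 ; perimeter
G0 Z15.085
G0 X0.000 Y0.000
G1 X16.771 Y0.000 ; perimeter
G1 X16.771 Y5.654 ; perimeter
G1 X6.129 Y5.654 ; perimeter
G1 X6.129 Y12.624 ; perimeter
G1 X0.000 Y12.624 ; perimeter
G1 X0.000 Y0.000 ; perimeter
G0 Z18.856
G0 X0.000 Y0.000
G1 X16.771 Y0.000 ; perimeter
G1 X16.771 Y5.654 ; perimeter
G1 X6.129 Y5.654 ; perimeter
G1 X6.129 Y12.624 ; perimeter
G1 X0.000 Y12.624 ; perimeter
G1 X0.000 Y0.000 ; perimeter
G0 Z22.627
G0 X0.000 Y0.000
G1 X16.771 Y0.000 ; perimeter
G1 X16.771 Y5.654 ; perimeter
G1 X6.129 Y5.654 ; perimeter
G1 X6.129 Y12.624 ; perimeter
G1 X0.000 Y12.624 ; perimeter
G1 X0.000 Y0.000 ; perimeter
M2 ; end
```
solid part
  facet normal 0.0000 0.0000 -1.0000
    outer loop
      vertex 16.771 5.654 0.000
      vertex 16.771 0.000 0.000
      vertex 0.000 0.000 0.000
    endloop
  endfacet
  facet normal 0.0000 0.0000 -1.0000
    outer loop
      vertex 6.129 5.654 0.000
      vertex 16.771 5.654 0.000
      vertex 0.000 0.000 0.000
    endloop
  endfacet
  facet normal 0.0000 0.0000 -1.0000
    outer loop
      vertex 6.129 12.624 0.000
      vertex 6.129 5.654 0.000
      vertex 0.000 0.000 0.000
    endloop
  endfacet
  facet normal 0.0000 0.0000 -1.0000
    outer loop
      vertex 0.000 12.624 0.000
      vertex 6.129 12.624 0.000
      vertex 0.000 0.000 0.000
    endloop
  endfacet
  facet normal 0.0000 0.0000 1.0000
    outer loop
      vertex 0.000 0.000 22.627
      vertex 16.771 0.000 22.627
      vertex 16.771 5.654 22.627
    endloop
  endfacet
  facet normal 0.0000 0.0000 1.0000
    outer loop
      vertex 0.000 0.000 22.627
      vertex 16.771 5.654 22.627
      vertex 6.129 5.654 22.627
    endloop
  endfacet
  facet normal 0.0000 0.0000 1.0000
    outer loop
      vertex 0.000 0.000 22.627
      vertex 6.129 5.654 22.627
      vertex 6.129 12.624 22.627
    endloop
  endfacet
  facet normal 0.0000 0.0000 1.0000
    outer loop
      vertex 0.000 0.000 22.627
      vertex 6.129 12.624 22.627
      vertex 0.000 12.624 22.627
    endloop
  endfacet
  facet normal 0.0000 -1.0000 0.0000
    outer loop
      vertex 0.000 0.000 0.000
      vertex 16.771 0.000 0.000
      vertex 16.771 0.000 22.627
    endloop
  endfacet
  facet normal 0.0000 -1.0000 0.0000
    outer loop
      vertex 0.000 0.000 0.000
      vertex 16.771 0.000 22.627
      vertex 0.000 0.000 22.627
    endloop
  endfacet
  facet normal 1.0000 0.0000 0.0000
    outer loop
      vertex 16.771 0.000 0.000
      vertex 16.771 5.654 0.000
      vertex 16.771 5.654 22.627
    endloop
  endfacet
  facet normal 1.0000 0.0000 0.0000
    outer loop
      vertex 16.771 0.000 0.000
      vertex 16.771 5.654 22.627
      vertex 16.771 0.000 22.627
    endloop
  endfacet
  facet normal 0.0000 1.0000 0.0000
    outer loop
      vertex 16.771 5.654 0.000
      vertex 6.129 5.654 0.000
      vertex 6.129 5.654 22.627
    endloop
  endfacet
  facet normal 0.0000 1.0000 0.0000
    outer loop
      vertex 16.771 5.654 0.000
      vertex 6.129 5.654 22.627
      vertex 16.771 5.654 22.627
    endloop
  endfacet
  facet normal 1.0000 0.0000 0.0000
    outer loop
      vertex 6.129 5.654 0.000
      vertex 6.129 12.624 0.000
      vertex 6.129 12.624 22.627
    endloop
  endfacet
  facet normal 1.0000 0.0000 0.0000
    outer loop
      vertex 6.129 5.654 0.000
      vertex 6.129 12.624 22.627
      vertex 6.129 5.654 22.627
    endloop
  endfacet
  facet normal 0.0000 1.0000 0.0000
    outer loop
      vertex 6.129 12.624 0.000
      vertex 0.000 12.624 0.000
      vertex 0.000 12.624 22.627
    endloop
  endfacet
  facet normal 0.0000 1.0000 0.0000
    outer loop
      vertex 6.129 12.624 0.000
      vertex 0.000 12.624 22.627
      vertex 6.129 12.624 22.627
    endloop
  endfacet
  facet normal -1.0000 0.0000 0.0000
    outer loop
      vertex 0.000 12.624 0.000
      vertex 0.000 0.000 0.000
      vertex 0.000 0.000 22.627
    endloop
  endfacet
  facet normal -1.0000 0.0000 0.0000
    outer loop
      vertex 0.000 12.624 0.000
      vertex 0.000 0.000 22.627
      vertex 0.000 12.624 22.627
    endloop
  endfacet
endsolid part

The G0 Z moves step by Δz≈3.771 mm. Every layer's G1 loop is the same polygon, so the solid is a straight extrusion of it from z=0 to z≈22.6. Closing with flat bottom and top caps and triangulating gives 20 facets — an L-shaped prism: outer 16.8 × 12.6 mm, arm thicknesses ≈ 5.65 mm (horizontal) and 6.13 mm (vertical), extruded 22.6 mm in z.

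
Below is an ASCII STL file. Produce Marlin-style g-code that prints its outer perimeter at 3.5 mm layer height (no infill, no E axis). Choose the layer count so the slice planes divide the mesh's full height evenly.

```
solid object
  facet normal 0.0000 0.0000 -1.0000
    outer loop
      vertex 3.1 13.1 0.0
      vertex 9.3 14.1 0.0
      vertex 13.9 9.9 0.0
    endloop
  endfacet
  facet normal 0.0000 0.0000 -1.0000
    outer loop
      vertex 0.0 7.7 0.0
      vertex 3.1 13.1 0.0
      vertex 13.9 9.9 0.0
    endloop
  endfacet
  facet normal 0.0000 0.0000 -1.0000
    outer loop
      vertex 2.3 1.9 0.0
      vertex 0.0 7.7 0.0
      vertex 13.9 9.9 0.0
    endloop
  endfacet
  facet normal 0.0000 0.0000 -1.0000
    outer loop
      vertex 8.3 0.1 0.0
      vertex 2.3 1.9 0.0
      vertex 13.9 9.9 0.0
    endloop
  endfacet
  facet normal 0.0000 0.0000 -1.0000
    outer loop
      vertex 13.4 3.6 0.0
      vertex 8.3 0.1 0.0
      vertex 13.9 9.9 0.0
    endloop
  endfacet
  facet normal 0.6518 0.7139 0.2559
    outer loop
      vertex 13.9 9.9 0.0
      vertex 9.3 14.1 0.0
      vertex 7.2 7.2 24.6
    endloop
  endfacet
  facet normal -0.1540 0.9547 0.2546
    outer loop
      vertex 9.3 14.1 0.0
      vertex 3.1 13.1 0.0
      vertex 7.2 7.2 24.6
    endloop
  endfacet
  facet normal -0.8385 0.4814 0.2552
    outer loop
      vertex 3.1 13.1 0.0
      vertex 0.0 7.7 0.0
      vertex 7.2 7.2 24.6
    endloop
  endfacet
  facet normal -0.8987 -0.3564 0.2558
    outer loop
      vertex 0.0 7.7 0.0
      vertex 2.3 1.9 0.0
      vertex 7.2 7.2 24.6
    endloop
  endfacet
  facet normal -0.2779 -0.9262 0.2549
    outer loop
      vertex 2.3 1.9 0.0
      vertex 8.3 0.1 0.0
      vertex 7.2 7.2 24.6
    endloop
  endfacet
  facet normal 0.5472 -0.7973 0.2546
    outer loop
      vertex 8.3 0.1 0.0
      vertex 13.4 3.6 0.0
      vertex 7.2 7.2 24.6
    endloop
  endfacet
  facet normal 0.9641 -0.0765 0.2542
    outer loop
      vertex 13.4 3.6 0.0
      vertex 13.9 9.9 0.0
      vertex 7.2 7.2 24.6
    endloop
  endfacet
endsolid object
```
; perimeter-only toolpath
G21 ; units = mm
G90 ; absolute positioning
G28 ; home
; layer 1
G0 Z3.5
G0 X12.9 Y9.5
G1 X9.0 Y13.1
G1 X3.7 Y12.3
G1 X1.0 Y7.6
G1 X3.0 Y2.7
G1 X8.1 Y1.1
G1 X12.5 Y4.1
G1 X12.9 Y9.5
; layer 2
G0 Z7.0
G0 X12.0 Y9.1
G1 X8.7 Y12.1
G1 X4.3 Y11.4
G1 X2.1 Y7.6
G1 X3.7 Y3.4
G1 X8.0 Y2.1
G1 X11.6 Y4.6
G1 X12.0 Y9.1
; layer 3
G0 Z10.5
G0 X11.0 Y8.7
G1 X8.4 Y11.1
G1 X4.9 Y10.6
G1 X3.1 Y7.5
G1 X4.4 Y4.2
G1 X7.8 Y3.1
G1 X10.7 Y5.1
G1 X11.0 Y8.7
; layer 4
G0 Z14.1
G0 X10.1 Y8.4
G1 X8.1 Y10.2
G1 X5.4 Y9.7
G1 X4.1 Y7.4
G1 X5.1 Y4.9
G1 X7.7 Y4.2
G1 X9.9 Y5.7
G1 X10.1 Y8.4
; layer 5
G0 Z17.6
G0 X9.1 Y8.0
G1 X7.8 Y9.2
G1 X6.0 Y8.9
G1 X5.1 Y7.3
G1 X5.8 Y5.7
G1 X7.5 Y5.2
G1 X9.0 Y6.2
G1 X9.1 Y8.0
; layer 6
G0 Z21.1
G0 X8.2 Y7.6
G1 X7.5 Y8.2
G1 X6.6 Y8.0
G1 X6.2 Y7.3
G1 X6.5 Y6.4
G1 X7.4 Y6.2
G1 X8.1 Y6.7
G1 X8.2 Y7.6
M2 ; end

The solid is a regular 7-sided pyramid, base circumscribed radius ≈ 7.2 mm, apex at z ≈ 24.6 mm. Slicing at Δz = 3.5 mm — 7 equal slices spanning the solid's height, so layer i sits at z = i·h/7 — gives 6 non-empty perimeters. Each is a 7-segment closed polygon; G0 lifts to the layer z and rapids to the start vertex, then G1 traces the edges. The cross-section shrinks linearly with z (the slice at the apex is degenerate and omitted).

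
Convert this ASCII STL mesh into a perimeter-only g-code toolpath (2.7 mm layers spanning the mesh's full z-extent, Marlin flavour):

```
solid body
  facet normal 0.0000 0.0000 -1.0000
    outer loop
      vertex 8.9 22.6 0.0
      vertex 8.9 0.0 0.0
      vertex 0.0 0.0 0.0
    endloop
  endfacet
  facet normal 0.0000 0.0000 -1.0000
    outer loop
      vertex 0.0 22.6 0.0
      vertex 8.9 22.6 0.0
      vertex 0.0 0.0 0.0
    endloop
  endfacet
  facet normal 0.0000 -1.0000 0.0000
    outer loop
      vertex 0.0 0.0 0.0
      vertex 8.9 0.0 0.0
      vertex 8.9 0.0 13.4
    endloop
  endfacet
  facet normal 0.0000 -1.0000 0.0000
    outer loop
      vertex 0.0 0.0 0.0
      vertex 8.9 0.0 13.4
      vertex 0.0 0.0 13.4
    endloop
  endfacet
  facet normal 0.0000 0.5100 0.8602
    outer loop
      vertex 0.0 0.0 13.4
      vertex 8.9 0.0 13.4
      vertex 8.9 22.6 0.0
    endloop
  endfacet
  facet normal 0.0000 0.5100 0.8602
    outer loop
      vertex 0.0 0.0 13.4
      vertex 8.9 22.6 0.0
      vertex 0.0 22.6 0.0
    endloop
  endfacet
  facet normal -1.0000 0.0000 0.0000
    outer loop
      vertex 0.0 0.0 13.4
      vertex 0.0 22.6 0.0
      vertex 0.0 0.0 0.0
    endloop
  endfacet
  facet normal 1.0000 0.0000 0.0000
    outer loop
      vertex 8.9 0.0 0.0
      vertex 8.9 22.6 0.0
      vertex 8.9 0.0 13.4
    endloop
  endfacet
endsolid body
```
; perimeter-only toolpath
G21 ; units = mm
G90 ; absolute positioning
G28 ; home
; layer 1
G0 Z2.7
G0 X0.0 Y0.0
G1 X8.9 Y0.0
G1 X8.9 Y18.1
G1 X0.0 Y18.1
G1 X0.0 Y0.0
; layer 2
G0 Z5.4
G0 X0.0 Y0.0
G1 X8.9 Y0.0
G1 X8.9 Y13.6
G1 X0.0 Y13.6
G1 X0.0 Y0.0
; layer 3
G0 Z8.0
G0 X0.0 Y0.0
G1 X8.9 Y0.0
G1 X8.9 Y9.0
G1 X0.0 Y9.0
G1 X0.0 Y0.0
; layer 4
G0 Z10.7
G0 X0.0 Y0.0
G1 X8.9 Y0.0
G1 X8.9 Y4.5
G1 X0.0 Y4.5
G1 X0.0 Y0.0
M2 ; end

The solid is a wedge (ramp): 8.9 × 22.6 mm base, rising to 13.4 mm along the y=0 edge and sloping linearly to z=0 at y=22.6. Slicing at Δz = 2.7 mm — 5 equal slices spanning the solid's height, so layer i sits at z = i·h/5 — gives 4 non-empty perimeters. Each is a 4-segment closed polygon; G0 lifts to the layer z and rapids to the start vertex, then G1 traces the edges. The cross-section shrinks linearly with z (the slice at the apex is degenerate and omitted).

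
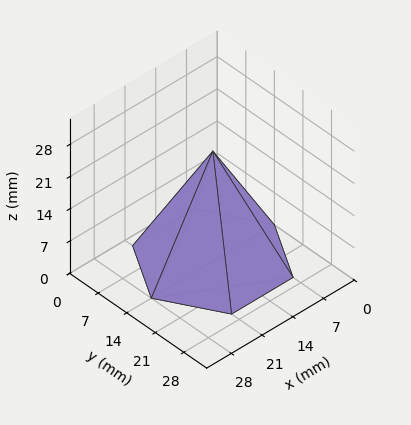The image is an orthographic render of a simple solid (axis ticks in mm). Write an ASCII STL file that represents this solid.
Reading the render: the shape is a regular 6-sided pyramid, base circumscribed radius ≈ 14 mm, apex at z ≈ 24 mm (dimensions read to the nearest mm from the axis ticks). For the STL, each face is triangulated and given an outward normal.

solid part
  facet normal 0.0000 0.0000 -1.0000
    outer loop
      vertex 7.000 26.124 0.000
      vertex 21.000 26.124 0.000
      vertex 28.000 14.000 0.000
    endloop
  endfacet
  facet normal 0.0000 0.0000 -1.0000
    outer loop
      vertex 0.000 14.000 0.000
      vertex 7.000 26.124 0.000
      vertex 28.000 14.000 0.000
    endloop
  endfacet
  facet normal 0.0000 0.0000 -1.0000
    outer loop
      vertex 7.000 1.876 0.000
      vertex 0.000 14.000 0.000
      vertex 28.000 14.000 0.000
    endloop
  endfacet
  facet normal 0.0000 0.0000 -1.0000
    outer loop
      vertex 21.000 1.876 0.000
      vertex 7.000 1.876 0.000
      vertex 28.000 14.000 0.000
    endloop
  endfacet
  facet normal 0.7730 0.4463 0.4509
    outer loop
      vertex 28.000 14.000 0.000
      vertex 21.000 26.124 0.000
      vertex 14.000 14.000 24.000
    endloop
  endfacet
  facet normal 0.0000 0.8926 0.4509
    outer loop
      vertex 21.000 26.124 0.000
      vertex 7.000 26.124 0.000
      vertex 14.000 14.000 24.000
    endloop
  endfacet
  facet normal -0.7730 0.4463 0.4509
    outer loop
      vertex 7.000 26.124 0.000
      vertex 0.000 14.000 0.000
      vertex 14.000 14.000 24.000
    endloop
  endfacet
  facet normal -0.7730 -0.4463 0.4509
    outer loop
      vertex 0.000 14.000 0.000
      vertex 7.000 1.876 0.000
      vertex 14.000 14.000 24.000
    endloop
  endfacet
  facet normal 0.0000 -0.8926 0.4509
    outer loop
      vertex 7.000 1.876 0.000
      vertex 21.000 1.876 0.000
      vertex 14.000 14.000 24.000
    endloop
  endfacet
  facet normal 0.7730 -0.4463 0.4509
    outer loop
      vertex 21.000 1.876 0.000
      vertex 28.000 14.000 0.000
      vertex 14.000 14.000 24.000
    endloop
  endfacet
endsolid part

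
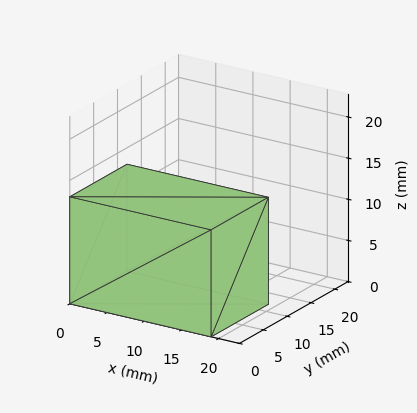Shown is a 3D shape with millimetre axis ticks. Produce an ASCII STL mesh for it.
Reading the render: the shape is a rectangular box, roughly 19 × 12 mm footprint and 13 mm tall (dimensions read to the nearest mm from the axis ticks). For the STL, each face is triangulated and given an outward normal.

solid part
  facet normal 0.0000 0.0000 -1.0000
    outer loop
      vertex 19.0 12.0 0.0
      vertex 19.0 0.0 0.0
      vertex 0.0 0.0 0.0
    endloop
  endfacet
  facet normal 0.0000 0.0000 -1.0000
    outer loop
      vertex 0.0 12.0 0.0
      vertex 19.0 12.0 0.0
      vertex 0.0 0.0 0.0
    endloop
  endfacet
  facet normal 0.0000 0.0000 1.0000
    outer loop
      vertex 0.0 0.0 13.0
      vertex 19.0 0.0 13.0
      vertex 19.0 12.0 13.0
    endloop
  endfacet
  facet normal 0.0000 0.0000 1.0000
    outer loop
      vertex 0.0 0.0 13.0
      vertex 19.0 12.0 13.0
      vertex 0.0 12.0 13.0
    endloop
  endfacet
  facet normal 0.0000 -1.0000 0.0000
    outer loop
      vertex 0.0 0.0 0.0
      vertex 19.0 0.0 0.0
      vertex 19.0 0.0 13.0
    endloop
  endfacet
  facet normal 0.0000 -1.0000 0.0000
    outer loop
      vertex 0.0 0.0 0.0
      vertex 19.0 0.0 13.0
      vertex 0.0 0.0 13.0
    endloop
  endfacet
  facet normal 0.0000 1.0000 0.0000
    outer loop
      vertex 19.0 12.0 13.0
      vertex 19.0 12.0 0.0
      vertex 0.0 12.0 0.0
    endloop
  endfacet
  facet normal 0.0000 1.0000 0.0000
    outer loop
      vertex 0.0 12.0 13.0
      vertex 19.0 12.0 13.0
      vertex 0.0 12.0 0.0
    endloop
  endfacet
  facet normal -1.0000 0.0000 0.0000
    outer loop
      vertex 0.0 12.0 13.0
      vertex 0.0 12.0 0.0
      vertex 0.0 0.0 0.0
    endloop
  endfacet
  facet normal -1.0000 0.0000 0.0000
    outer loop
      vertex 0.0 0.0 13.0
      vertex 0.0 12.0 13.0
      vertex 0.0 0.0 0.0
    endloop
  endfacet
  facet normal 1.0000 0.0000 0.0000
    outer loop
      vertex 19.0 0.0 0.0
      vertex 19.0 12.0 0.0
      vertex 19.0 12.0 13.0
    endloop
  endfacet
  facet normal 1.0000 0.0000 0.0000
    outer loop
      vertex 19.0 0.0 0.0
      vertex 19.0 12.0 13.0
      vertex 19.0 0.0 13.0
    endloop
  endfacet
endsolid part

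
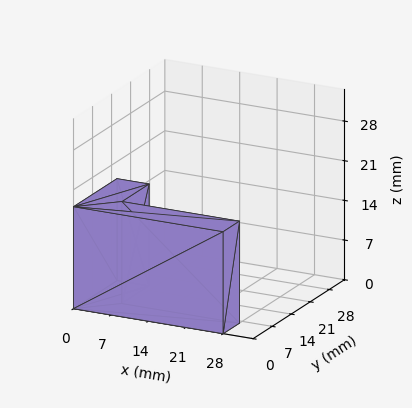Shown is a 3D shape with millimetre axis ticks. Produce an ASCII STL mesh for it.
Reading the render: the shape is an L-shaped prism: outer 28 × 16 mm, arm thicknesses ≈ 6 mm (horizontal) and 6 mm (vertical), extruded 18 mm in z (dimensions read to the nearest mm from the axis ticks). For the STL, each face is triangulated and given an outward normal.

solid part
  facet normal 0.0000 0.0000 -1.0000
    outer loop
      vertex 28.00 6.00 0.00
      vertex 28.00 0.00 0.00
      vertex 0.00 0.00 0.00
    endloop
  endfacet
  facet normal 0.0000 0.0000 -1.0000
    outer loop
      vertex 6.00 6.00 0.00
      vertex 28.00 6.00 0.00
      vertex 0.00 0.00 0.00
    endloop
  endfacet
  facet normal 0.0000 0.0000 -1.0000
    outer loop
      vertex 6.00 16.00 0.00
      vertex 6.00 6.00 0.00
      vertex 0.00 0.00 0.00
    endloop
  endfacet
  facet normal 0.0000 0.0000 -1.0000
    outer loop
      vertex 0.00 16.00 0.00
      vertex 6.00 16.00 0.00
      vertex 0.00 0.00 0.00
    endloop
  endfacet
  facet normal 0.0000 0.0000 1.0000
    outer loop
      vertex 0.00 0.00 18.00
      vertex 28.00 0.00 18.00
      vertex 28.00 6.00 18.00
    endloop
  endfacet
  facet normal 0.0000 0.0000 1.0000
    outer loop
      vertex 0.00 0.00 18.00
      vertex 28.00 6.00 18.00
      vertex 6.00 6.00 18.00
    endloop
  endfacet
  facet normal 0.0000 0.0000 1.0000
    outer loop
      vertex 0.00 0.00 18.00
      vertex 6.00 6.00 18.00
      vertex 6.00 16.00 18.00
    endloop
  endfacet
  facet normal 0.0000 0.0000 1.0000
    outer loop
      vertex 0.00 0.00 18.00
      vertex 6.00 16.00 18.00
      vertex 0.00 16.00 18.00
    endloop
  endfacet
  facet normal 0.0000 -1.0000 0.0000
    outer loop
      vertex 0.00 0.00 0.00
      vertex 28.00 0.00 0.00
      vertex 28.00 0.00 18.00
    endloop
  endfacet
  facet normal 0.0000 -1.0000 0.0000
    outer loop
      vertex 0.00 0.00 0.00
      vertex 28.00 0.00 18.00
      vertex 0.00 0.00 18.00
    endloop
  endfacet
  facet normal 1.0000 0.0000 0.0000
    outer loop
      vertex 28.00 0.00 0.00
      vertex 28.00 6.00 0.00
      vertex 28.00 6.00 18.00
    endloop
  endfacet
  facet normal 1.0000 0.0000 0.0000
    outer loop
      vertex 28.00 0.00 0.00
      vertex 28.00 6.00 18.00
      vertex 28.00 0.00 18.00
    endloop
  endfacet
  facet normal 0.0000 1.0000 0.0000
    outer loop
      vertex 28.00 6.00 0.00
      vertex 6.00 6.00 0.00
      vertex 6.00 6.00 18.00
    endloop
  endfacet
  facet normal 0.0000 1.0000 0.0000
    outer loop
      vertex 28.00 6.00 0.00
      vertex 6.00 6.00 18.00
      vertex 28.00 6.00 18.00
    endloop
  endfacet
  facet normal 1.0000 0.0000 0.0000
    outer loop
      vertex 6.00 6.00 0.00
      vertex 6.00 16.00 0.00
      vertex 6.00 16.00 18.00
    endloop
  endfacet
  facet normal 1.0000 0.0000 0.0000
    outer loop
      vertex 6.00 6.00 0.00
      vertex 6.00 16.00 18.00
      vertex 6.00 6.00 18.00
    endloop
  endfacet
  facet normal 0.0000 1.0000 0.0000
    outer loop
      vertex 6.00 16.00 0.00
      vertex 0.00 16.00 0.00
      vertex 0.00 16.00 18.00
    endloop
  endfacet
  facet normal 0.0000 1.0000 0.0000
    outer loop
      vertex 6.00 16.00 0.00
      vertex 0.00 16.00 18.00
      vertex 6.00 16.00 18.00
    endloop
  endfacet
  facet normal -1.0000 0.0000 0.0000
    outer loop
      vertex 0.00 16.00 0.00
      vertex 0.00 0.00 0.00
      vertex 0.00 0.00 18.00
    endloop
  endfacet
  facet normal -1.0000 0.0000 0.0000
    outer loop
      vertex 0.00 16.00 0.00
      vertex 0.00 0.00 18.00
      vertex 0.00 16.00 18.00
    endloop
  endfacet
endsolid part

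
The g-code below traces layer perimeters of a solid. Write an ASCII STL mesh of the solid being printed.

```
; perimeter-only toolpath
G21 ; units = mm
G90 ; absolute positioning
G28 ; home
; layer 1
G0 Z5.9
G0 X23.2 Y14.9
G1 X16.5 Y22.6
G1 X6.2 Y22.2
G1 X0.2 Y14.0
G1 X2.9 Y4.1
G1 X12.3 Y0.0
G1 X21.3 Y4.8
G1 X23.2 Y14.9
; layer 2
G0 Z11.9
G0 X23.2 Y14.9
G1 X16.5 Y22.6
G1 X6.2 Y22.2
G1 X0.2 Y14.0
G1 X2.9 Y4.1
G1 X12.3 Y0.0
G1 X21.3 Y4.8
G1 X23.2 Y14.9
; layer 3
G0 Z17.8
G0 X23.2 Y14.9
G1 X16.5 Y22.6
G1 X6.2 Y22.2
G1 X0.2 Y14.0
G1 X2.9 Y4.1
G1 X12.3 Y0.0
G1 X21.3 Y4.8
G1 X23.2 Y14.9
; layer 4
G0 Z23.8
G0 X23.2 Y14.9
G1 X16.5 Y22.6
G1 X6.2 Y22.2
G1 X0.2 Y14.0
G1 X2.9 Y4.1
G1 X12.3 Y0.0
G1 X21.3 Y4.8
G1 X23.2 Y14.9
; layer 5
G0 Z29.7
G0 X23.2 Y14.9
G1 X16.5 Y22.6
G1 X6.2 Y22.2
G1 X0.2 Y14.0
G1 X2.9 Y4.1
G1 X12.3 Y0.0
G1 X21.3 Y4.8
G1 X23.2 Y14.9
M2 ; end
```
solid part
  facet normal 0.0000 0.0000 -1.0000
    outer loop
      vertex 6.2 22.2 0.0
      vertex 16.5 22.6 0.0
      vertex 23.2 14.9 0.0
    endloop
  endfacet
  facet normal 0.0000 0.0000 -1.0000
    outer loop
      vertex 0.2 14.0 0.0
      vertex 6.2 22.2 0.0
      vertex 23.2 14.9 0.0
    endloop
  endfacet
  facet normal 0.0000 0.0000 -1.0000
    outer loop
      vertex 2.9 4.1 0.0
      vertex 0.2 14.0 0.0
      vertex 23.2 14.9 0.0
    endloop
  endfacet
  facet normal 0.0000 0.0000 -1.0000
    outer loop
      vertex 12.3 0.0 0.0
      vertex 2.9 4.1 0.0
      vertex 23.2 14.9 0.0
    endloop
  endfacet
  facet normal 0.0000 0.0000 -1.0000
    outer loop
      vertex 21.3 4.8 0.0
      vertex 12.3 0.0 0.0
      vertex 23.2 14.9 0.0
    endloop
  endfacet
  facet normal 0.0000 0.0000 1.0000
    outer loop
      vertex 23.2 14.9 29.7
      vertex 16.5 22.6 29.7
      vertex 6.2 22.2 29.7
    endloop
  endfacet
  facet normal 0.0000 0.0000 1.0000
    outer loop
      vertex 23.2 14.9 29.7
      vertex 6.2 22.2 29.7
      vertex 0.2 14.0 29.7
    endloop
  endfacet
  facet normal 0.0000 0.0000 1.0000
    outer loop
      vertex 23.2 14.9 29.7
      vertex 0.2 14.0 29.7
      vertex 2.9 4.1 29.7
    endloop
  endfacet
  facet normal 0.0000 0.0000 1.0000
    outer loop
      vertex 23.2 14.9 29.7
      vertex 2.9 4.1 29.7
      vertex 12.3 0.0 29.7
    endloop
  endfacet
  facet normal 0.0000 0.0000 1.0000
    outer loop
      vertex 23.2 14.9 29.7
      vertex 12.3 0.0 29.7
      vertex 21.3 4.8 29.7
    endloop
  endfacet
  facet normal 0.7544 0.6564 0.0000
    outer loop
      vertex 23.2 14.9 0.0
      vertex 16.5 22.6 0.0
      vertex 16.5 22.6 29.7
    endloop
  endfacet
  facet normal 0.7544 0.6564 0.0000
    outer loop
      vertex 23.2 14.9 0.0
      vertex 16.5 22.6 29.7
      vertex 23.2 14.9 29.7
    endloop
  endfacet
  facet normal -0.0388 0.9992 0.0000
    outer loop
      vertex 16.5 22.6 0.0
      vertex 6.2 22.2 0.0
      vertex 6.2 22.2 29.7
    endloop
  endfacet
  facet normal -0.0388 0.9992 0.0000
    outer loop
      vertex 16.5 22.6 0.0
      vertex 6.2 22.2 29.7
      vertex 16.5 22.6 29.7
    endloop
  endfacet
  facet normal -0.8070 0.5905 0.0000
    outer loop
      vertex 6.2 22.2 0.0
      vertex 0.2 14.0 0.0
      vertex 0.2 14.0 29.7
    endloop
  endfacet
  facet normal -0.8070 0.5905 0.0000
    outer loop
      vertex 6.2 22.2 0.0
      vertex 0.2 14.0 29.7
      vertex 6.2 22.2 29.7
    endloop
  endfacet
  facet normal -0.9648 -0.2631 0.0000
    outer loop
      vertex 0.2 14.0 0.0
      vertex 2.9 4.1 0.0
      vertex 2.9 4.1 29.7
    endloop
  endfacet
  facet normal -0.9648 -0.2631 0.0000
    outer loop
      vertex 0.2 14.0 0.0
      vertex 2.9 4.1 29.7
      vertex 0.2 14.0 29.7
    endloop
  endfacet
  facet normal -0.3998 -0.9166 0.0000
    outer loop
      vertex 2.9 4.1 0.0
      vertex 12.3 0.0 0.0
      vertex 12.3 0.0 29.7
    endloop
  endfacet
  facet normal -0.3998 -0.9166 0.0000
    outer loop
      vertex 2.9 4.1 0.0
      vertex 12.3 0.0 29.7
      vertex 2.9 4.1 29.7
    endloop
  endfacet
  facet normal 0.4706 -0.8824 0.0000
    outer loop
      vertex 12.3 0.0 0.0
      vertex 21.3 4.8 0.0
      vertex 21.3 4.8 29.7
    endloop
  endfacet
  facet normal 0.4706 -0.8824 0.0000
    outer loop
      vertex 12.3 0.0 0.0
      vertex 21.3 4.8 29.7
      vertex 12.3 0.0 29.7
    endloop
  endfacet
  facet normal 0.9828 -0.1849 0.0000
    outer loop
      vertex 21.3 4.8 0.0
      vertex 23.2 14.9 0.0
      vertex 23.2 14.9 29.7
    endloop
  endfacet
  facet normal 0.9828 -0.1849 0.0000
    outer loop
      vertex 21.3 4.8 0.0
      vertex 23.2 14.9 29.7
      vertex 21.3 4.8 29.7
    endloop
  endfacet
endsolid part

The G0 Z moves step by Δz≈5.9 mm. Every layer's G1 loop is the same polygon, so the solid is a straight extrusion of it from z=0 to z≈29.7. Closing with flat bottom and top caps and triangulating gives 24 facets — a regular 7-sided prism (a cylinder approximated with 7 flat sides), circumscribed radius ≈ 11.8 mm, height ≈ 29.7 mm.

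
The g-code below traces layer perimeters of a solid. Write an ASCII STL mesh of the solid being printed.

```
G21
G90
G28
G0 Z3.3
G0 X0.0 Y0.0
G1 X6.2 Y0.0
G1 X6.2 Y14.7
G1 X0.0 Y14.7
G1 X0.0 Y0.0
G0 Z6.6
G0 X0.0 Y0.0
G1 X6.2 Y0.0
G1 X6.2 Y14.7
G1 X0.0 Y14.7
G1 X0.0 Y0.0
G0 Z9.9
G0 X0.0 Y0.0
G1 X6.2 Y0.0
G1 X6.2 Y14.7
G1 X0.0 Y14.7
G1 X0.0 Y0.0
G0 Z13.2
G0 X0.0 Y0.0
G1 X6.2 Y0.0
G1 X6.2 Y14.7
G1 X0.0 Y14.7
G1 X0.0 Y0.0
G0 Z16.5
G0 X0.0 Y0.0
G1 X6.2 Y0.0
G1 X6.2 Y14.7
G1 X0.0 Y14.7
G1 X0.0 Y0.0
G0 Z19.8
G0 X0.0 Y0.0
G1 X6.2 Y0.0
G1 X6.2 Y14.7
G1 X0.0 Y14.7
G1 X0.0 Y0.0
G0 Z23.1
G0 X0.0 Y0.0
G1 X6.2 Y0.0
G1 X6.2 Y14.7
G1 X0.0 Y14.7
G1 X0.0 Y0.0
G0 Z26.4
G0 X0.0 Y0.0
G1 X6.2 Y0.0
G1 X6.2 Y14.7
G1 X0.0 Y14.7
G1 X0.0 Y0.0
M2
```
solid part
  facet normal 0.0000 0.0000 -1.0000
    outer loop
      vertex 6.2 14.7 0.0
      vertex 6.2 0.0 0.0
      vertex 0.0 0.0 0.0
    endloop
  endfacet
  facet normal 0.0000 0.0000 -1.0000
    outer loop
      vertex 0.0 14.7 0.0
      vertex 6.2 14.7 0.0
      vertex 0.0 0.0 0.0
    endloop
  endfacet
  facet normal 0.0000 0.0000 1.0000
    outer loop
      vertex 0.0 0.0 26.4
      vertex 6.2 0.0 26.4
      vertex 6.2 14.7 26.4
    endloop
  endfacet
  facet normal 0.0000 0.0000 1.0000
    outer loop
      vertex 0.0 0.0 26.4
      vertex 6.2 14.7 26.4
      vertex 0.0 14.7 26.4
    endloop
  endfacet
  facet normal 0.0000 -1.0000 0.0000
    outer loop
      vertex 0.0 0.0 0.0
      vertex 6.2 0.0 0.0
      vertex 6.2 0.0 26.4
    endloop
  endfacet
  facet normal 0.0000 -1.0000 0.0000
    outer loop
      vertex 0.0 0.0 0.0
      vertex 6.2 0.0 26.4
      vertex 0.0 0.0 26.4
    endloop
  endfacet
  facet normal 0.0000 1.0000 0.0000
    outer loop
      vertex 6.2 14.7 26.4
      vertex 6.2 14.7 0.0
      vertex 0.0 14.7 0.0
    endloop
  endfacet
  facet normal 0.0000 1.0000 0.0000
    outer loop
      vertex 0.0 14.7 26.4
      vertex 6.2 14.7 26.4
      vertex 0.0 14.7 0.0
    endloop
  endfacet
  facet normal -1.0000 0.0000 0.0000
    outer loop
      vertex 0.0 14.7 26.4
      vertex 0.0 14.7 0.0
      vertex 0.0 0.0 0.0
    endloop
  endfacet
  facet normal -1.0000 0.0000 0.0000
    outer loop
      vertex 0.0 0.0 26.4
      vertex 0.0 14.7 26.4
      vertex 0.0 0.0 0.0
    endloop
  endfacet
  facet normal 1.0000 0.0000 0.0000
    outer loop
      vertex 6.2 0.0 0.0
      vertex 6.2 14.7 0.0
      vertex 6.2 14.7 26.4
    endloop
  endfacet
  facet normal 1.0000 0.0000 0.0000
    outer loop
      vertex 6.2 0.0 0.0
      vertex 6.2 14.7 26.4
      vertex 6.2 0.0 26.4
    endloop
  endfacet
endsolid part

The G0 Z moves step by Δz≈3.3 mm. Every layer's G1 loop is the same polygon, so the solid is a straight extrusion of it from z=0 to z≈26.4. Closing with flat bottom and top caps and triangulating gives 12 facets — a rectangular box, roughly 6.2 × 14.7 mm footprint and 26.4 mm tall.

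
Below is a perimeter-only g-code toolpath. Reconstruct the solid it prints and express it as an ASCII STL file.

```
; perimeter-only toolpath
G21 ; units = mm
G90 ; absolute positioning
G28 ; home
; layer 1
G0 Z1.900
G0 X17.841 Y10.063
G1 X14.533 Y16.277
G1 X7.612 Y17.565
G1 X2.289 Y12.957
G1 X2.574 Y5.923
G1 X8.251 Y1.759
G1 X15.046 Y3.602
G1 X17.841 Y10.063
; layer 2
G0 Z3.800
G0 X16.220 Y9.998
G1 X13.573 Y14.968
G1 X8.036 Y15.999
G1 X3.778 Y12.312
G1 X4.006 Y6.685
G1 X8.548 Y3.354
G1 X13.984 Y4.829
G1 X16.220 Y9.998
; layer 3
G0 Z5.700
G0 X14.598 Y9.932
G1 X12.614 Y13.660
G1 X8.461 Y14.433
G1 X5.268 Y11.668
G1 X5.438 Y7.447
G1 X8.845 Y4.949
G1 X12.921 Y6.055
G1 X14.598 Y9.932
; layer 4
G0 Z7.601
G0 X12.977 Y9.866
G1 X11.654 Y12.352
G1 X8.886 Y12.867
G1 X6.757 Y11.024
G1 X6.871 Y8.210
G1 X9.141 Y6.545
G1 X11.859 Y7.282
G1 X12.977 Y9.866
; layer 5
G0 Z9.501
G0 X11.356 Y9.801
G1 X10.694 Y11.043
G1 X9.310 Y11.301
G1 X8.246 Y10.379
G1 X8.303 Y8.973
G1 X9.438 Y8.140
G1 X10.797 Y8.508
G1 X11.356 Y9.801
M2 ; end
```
solid part
  facet normal 0.0000 0.0000 -1.0000
    outer loop
      vertex 7.187 19.131 0.000
      vertex 15.492 17.585 0.000
      vertex 19.462 10.129 0.000
    endloop
  endfacet
  facet normal 0.0000 0.0000 -1.0000
    outer loop
      vertex 0.800 13.601 0.000
      vertex 7.187 19.131 0.000
      vertex 19.462 10.129 0.000
    endloop
  endfacet
  facet normal 0.0000 0.0000 -1.0000
    outer loop
      vertex 1.142 5.160 0.000
      vertex 0.800 13.601 0.000
      vertex 19.462 10.129 0.000
    endloop
  endfacet
  facet normal 0.0000 0.0000 -1.0000
    outer loop
      vertex 7.954 0.164 0.000
      vertex 1.142 5.160 0.000
      vertex 19.462 10.129 0.000
    endloop
  endfacet
  facet normal 0.0000 0.0000 -1.0000
    outer loop
      vertex 16.108 2.376 0.000
      vertex 7.954 0.164 0.000
      vertex 19.462 10.129 0.000
    endloop
  endfacet
  facet normal 0.6996 0.3725 0.6098
    outer loop
      vertex 19.462 10.129 0.000
      vertex 15.492 17.585 0.000
      vertex 9.735 9.735 11.401
    endloop
  endfacet
  facet normal 0.1451 0.7792 0.6098
    outer loop
      vertex 15.492 17.585 0.000
      vertex 7.187 19.131 0.000
      vertex 9.735 9.735 11.401
    endloop
  endfacet
  facet normal -0.5188 0.5992 0.6098
    outer loop
      vertex 7.187 19.131 0.000
      vertex 0.800 13.601 0.000
      vertex 9.735 9.735 11.401
    endloop
  endfacet
  facet normal -0.7919 -0.0321 0.6098
    outer loop
      vertex 0.800 13.601 0.000
      vertex 1.142 5.160 0.000
      vertex 9.735 9.735 11.401
    endloop
  endfacet
  facet normal -0.4687 -0.6391 0.6098
    outer loop
      vertex 1.142 5.160 0.000
      vertex 7.954 0.164 0.000
      vertex 9.735 9.735 11.401
    endloop
  endfacet
  facet normal 0.2075 -0.7649 0.6097
    outer loop
      vertex 7.954 0.164 0.000
      vertex 16.108 2.376 0.000
      vertex 9.735 9.735 11.401
    endloop
  endfacet
  facet normal 0.7274 -0.3147 0.6098
    outer loop
      vertex 16.108 2.376 0.000
      vertex 19.462 10.129 0.000
      vertex 9.735 9.735 11.401
    endloop
  endfacet
endsolid part

The G0 Z moves step by Δz≈1.900 mm. The G1 loops shrink linearly with z, so the solid tapers from its base footprint up to z≈11.4. Closing with a flat bottom cap and the tapered top and triangulating gives 12 facets — a regular 7-sided pyramid, base circumscribed radius ≈ 9.73 mm, apex at z ≈ 11.4 mm.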